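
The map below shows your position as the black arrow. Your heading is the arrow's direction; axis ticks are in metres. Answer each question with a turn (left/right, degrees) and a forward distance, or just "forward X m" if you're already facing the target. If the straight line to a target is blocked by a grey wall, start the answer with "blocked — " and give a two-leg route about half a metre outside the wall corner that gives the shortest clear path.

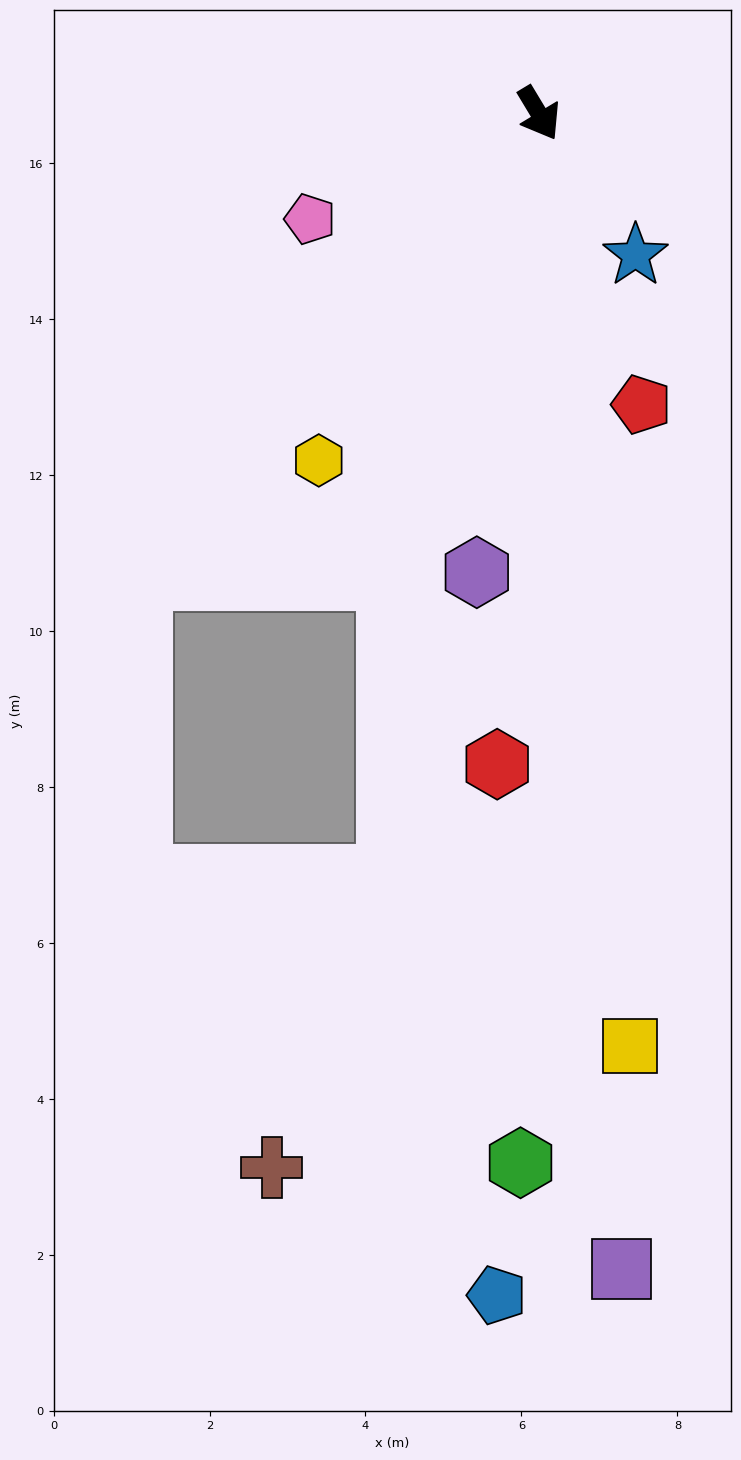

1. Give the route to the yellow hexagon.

turn right 63°, forward 5.3 m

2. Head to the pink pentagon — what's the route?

turn right 96°, forward 3.2 m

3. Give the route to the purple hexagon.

turn right 39°, forward 5.9 m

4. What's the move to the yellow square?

turn right 25°, forward 12.0 m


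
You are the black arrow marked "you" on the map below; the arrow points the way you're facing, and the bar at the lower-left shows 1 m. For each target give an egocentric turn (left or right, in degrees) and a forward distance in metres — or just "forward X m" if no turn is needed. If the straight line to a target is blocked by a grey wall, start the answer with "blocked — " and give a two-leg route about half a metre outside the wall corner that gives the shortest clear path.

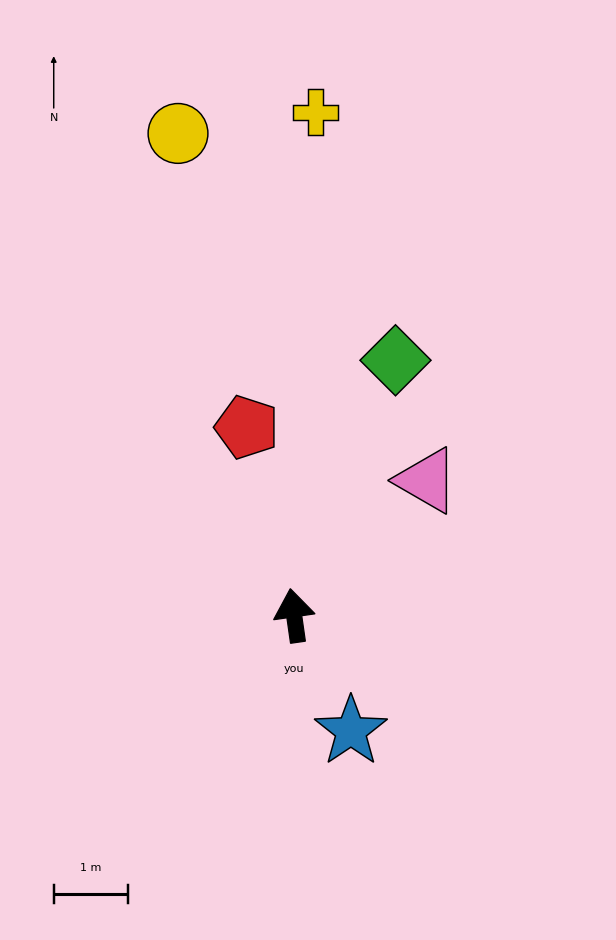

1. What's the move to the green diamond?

turn right 30°, forward 3.7 m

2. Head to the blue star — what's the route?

turn right 162°, forward 1.7 m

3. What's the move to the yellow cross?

turn right 11°, forward 6.7 m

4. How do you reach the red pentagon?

turn left 6°, forward 2.6 m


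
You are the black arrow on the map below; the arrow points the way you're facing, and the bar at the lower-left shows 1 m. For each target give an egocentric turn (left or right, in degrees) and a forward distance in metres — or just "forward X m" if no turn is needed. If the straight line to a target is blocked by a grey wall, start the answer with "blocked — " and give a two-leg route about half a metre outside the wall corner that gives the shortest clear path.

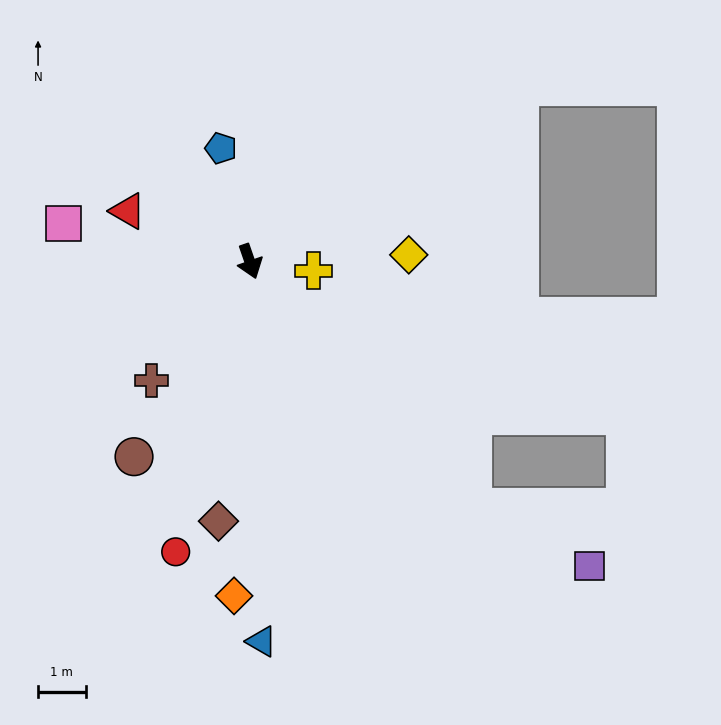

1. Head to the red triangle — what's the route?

turn right 132°, forward 2.8 m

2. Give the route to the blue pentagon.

turn left 175°, forward 2.5 m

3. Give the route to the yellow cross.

turn left 63°, forward 1.4 m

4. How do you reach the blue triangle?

turn right 17°, forward 8.0 m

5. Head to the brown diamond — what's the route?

turn right 26°, forward 5.5 m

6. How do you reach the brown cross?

turn right 59°, forward 3.2 m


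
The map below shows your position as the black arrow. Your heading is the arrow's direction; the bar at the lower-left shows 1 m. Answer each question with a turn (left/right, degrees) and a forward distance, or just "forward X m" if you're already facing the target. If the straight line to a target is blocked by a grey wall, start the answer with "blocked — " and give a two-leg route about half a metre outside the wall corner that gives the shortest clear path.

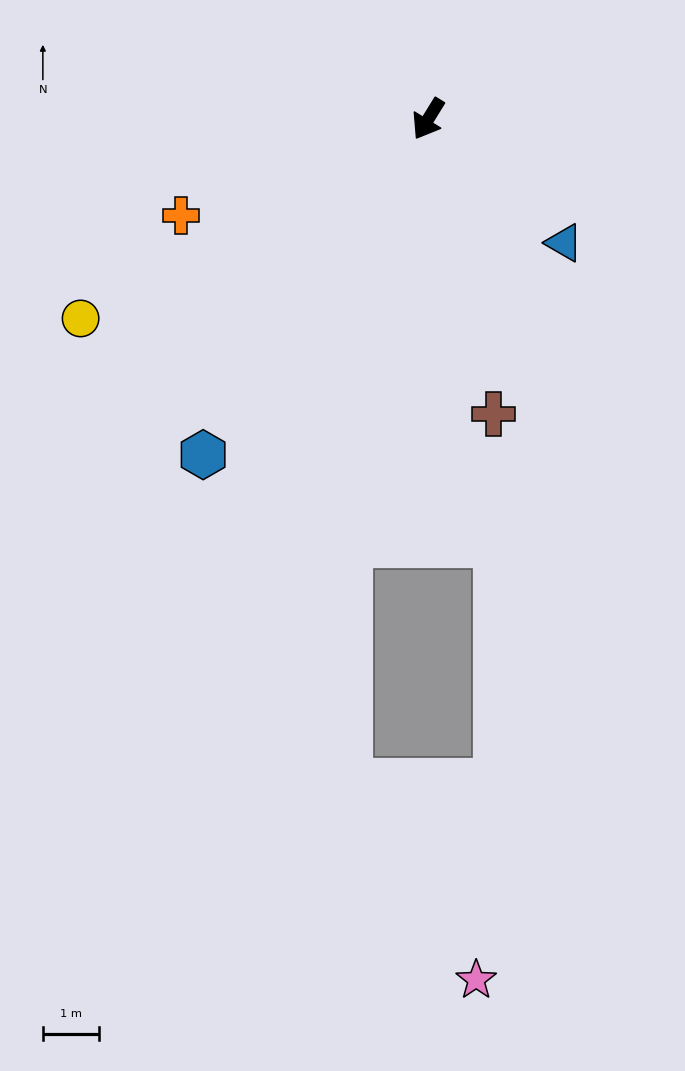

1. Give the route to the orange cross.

turn right 37°, forward 4.7 m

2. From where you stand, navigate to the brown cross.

turn left 44°, forward 5.4 m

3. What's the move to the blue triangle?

turn left 79°, forward 3.3 m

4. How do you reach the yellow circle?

turn right 29°, forward 7.1 m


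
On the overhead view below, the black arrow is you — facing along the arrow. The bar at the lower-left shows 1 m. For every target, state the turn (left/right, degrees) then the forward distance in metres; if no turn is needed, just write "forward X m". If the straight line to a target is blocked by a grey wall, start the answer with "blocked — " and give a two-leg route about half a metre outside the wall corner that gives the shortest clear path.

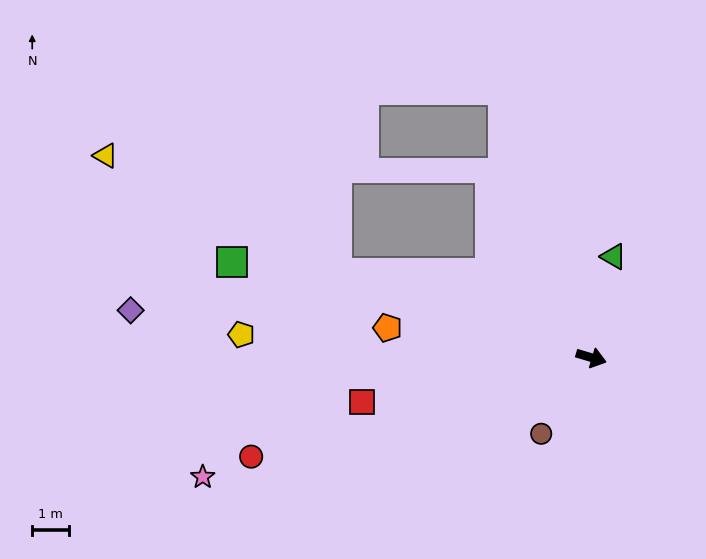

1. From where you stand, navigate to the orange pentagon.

turn right 172°, forward 5.6 m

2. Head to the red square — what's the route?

turn right 152°, forward 6.4 m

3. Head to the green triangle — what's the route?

turn left 94°, forward 2.8 m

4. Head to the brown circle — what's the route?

turn right 107°, forward 2.5 m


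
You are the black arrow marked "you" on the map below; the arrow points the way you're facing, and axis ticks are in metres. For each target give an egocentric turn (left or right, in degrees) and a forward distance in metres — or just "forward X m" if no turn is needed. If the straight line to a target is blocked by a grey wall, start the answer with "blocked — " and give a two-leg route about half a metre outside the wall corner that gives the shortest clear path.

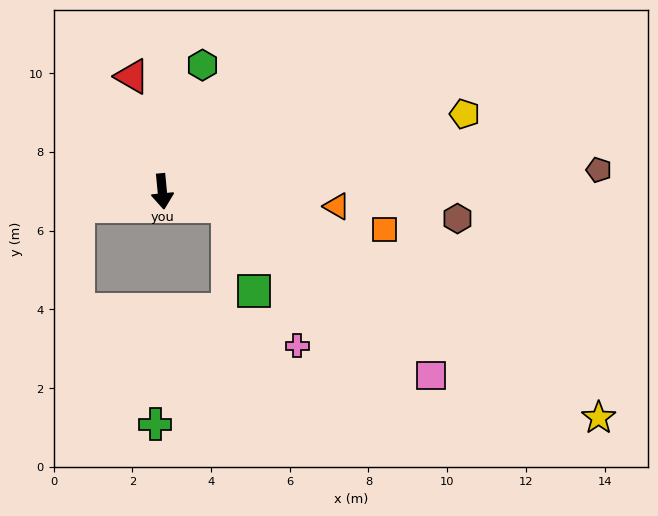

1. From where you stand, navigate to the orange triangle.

turn left 80°, forward 4.5 m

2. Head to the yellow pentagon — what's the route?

turn left 99°, forward 7.9 m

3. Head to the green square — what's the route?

blocked — turn left 72°, forward 1.7 m, then turn right 60°, forward 2.3 m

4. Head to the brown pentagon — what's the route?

turn left 87°, forward 11.1 m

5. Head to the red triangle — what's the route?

turn right 171°, forward 3.0 m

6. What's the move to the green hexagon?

turn left 157°, forward 3.4 m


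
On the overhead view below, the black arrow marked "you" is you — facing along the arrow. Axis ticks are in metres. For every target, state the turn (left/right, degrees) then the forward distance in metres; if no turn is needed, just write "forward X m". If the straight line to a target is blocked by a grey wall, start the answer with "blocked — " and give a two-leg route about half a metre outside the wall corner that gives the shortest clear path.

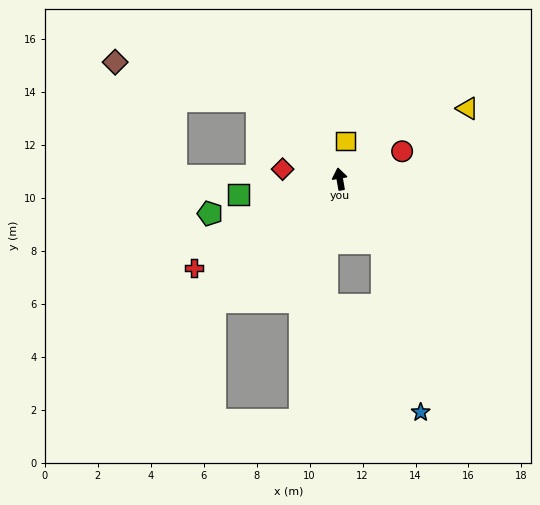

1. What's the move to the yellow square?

turn right 19°, forward 1.4 m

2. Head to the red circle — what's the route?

turn right 76°, forward 2.6 m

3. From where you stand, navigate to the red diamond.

turn left 70°, forward 2.2 m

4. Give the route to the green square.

turn left 89°, forward 3.9 m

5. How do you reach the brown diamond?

blocked — turn left 37°, forward 4.3 m, then turn left 28°, forward 5.6 m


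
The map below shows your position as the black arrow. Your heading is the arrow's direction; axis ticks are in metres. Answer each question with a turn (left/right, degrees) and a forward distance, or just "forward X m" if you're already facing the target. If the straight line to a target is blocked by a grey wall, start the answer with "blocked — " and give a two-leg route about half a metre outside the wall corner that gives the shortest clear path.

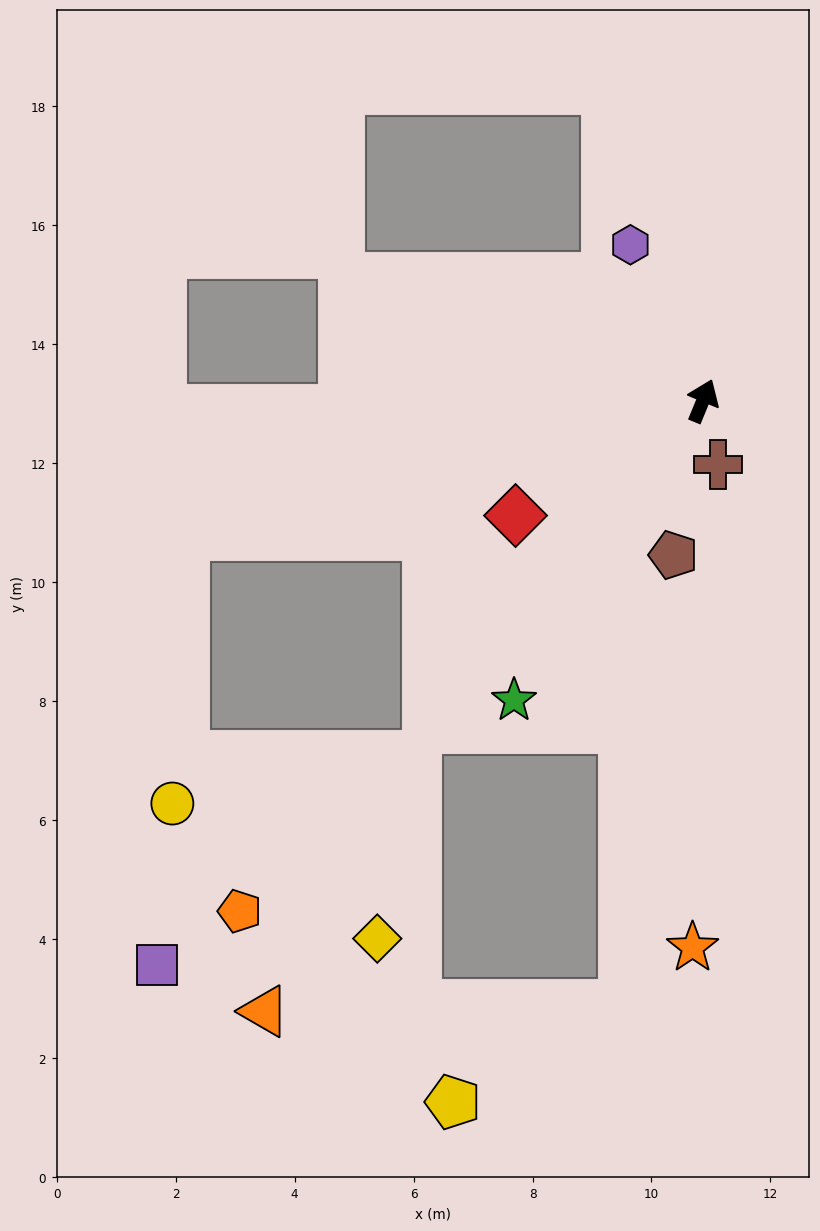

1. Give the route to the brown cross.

turn right 144°, forward 1.1 m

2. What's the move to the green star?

turn left 170°, forward 6.0 m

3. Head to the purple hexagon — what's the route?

turn left 47°, forward 2.9 m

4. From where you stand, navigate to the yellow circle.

blocked — turn left 127°, forward 9.0 m, then turn left 73°, forward 4.5 m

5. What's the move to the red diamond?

turn left 144°, forward 3.7 m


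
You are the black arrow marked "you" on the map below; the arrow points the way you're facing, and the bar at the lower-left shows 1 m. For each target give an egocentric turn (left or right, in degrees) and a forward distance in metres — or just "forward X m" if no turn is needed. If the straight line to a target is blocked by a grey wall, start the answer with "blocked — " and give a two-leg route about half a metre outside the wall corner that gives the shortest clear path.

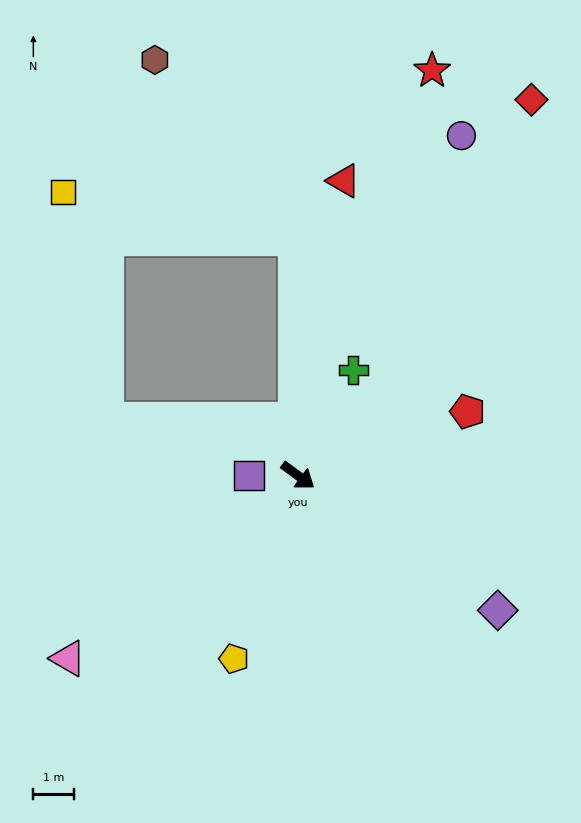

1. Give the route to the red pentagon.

turn left 57°, forward 4.5 m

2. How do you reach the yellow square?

blocked — turn left 127°, forward 5.8 m, then turn left 78°, forward 5.8 m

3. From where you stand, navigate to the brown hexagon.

blocked — turn left 127°, forward 5.8 m, then turn left 37°, forward 5.6 m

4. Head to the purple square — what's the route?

turn right 144°, forward 1.2 m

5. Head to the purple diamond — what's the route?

turn left 2°, forward 5.9 m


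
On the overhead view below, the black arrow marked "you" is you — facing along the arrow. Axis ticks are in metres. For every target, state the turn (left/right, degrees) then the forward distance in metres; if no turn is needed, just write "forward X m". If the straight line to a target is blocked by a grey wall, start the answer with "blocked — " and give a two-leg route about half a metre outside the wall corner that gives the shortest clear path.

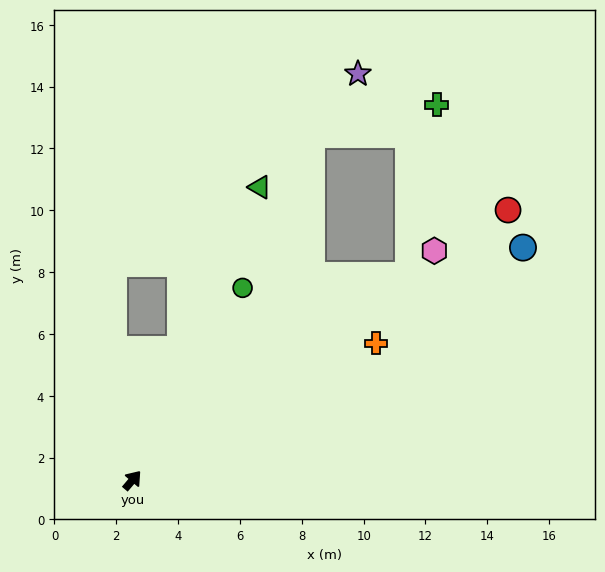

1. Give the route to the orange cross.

turn right 20°, forward 9.0 m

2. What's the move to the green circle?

turn left 10°, forward 7.2 m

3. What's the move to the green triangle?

turn left 17°, forward 10.3 m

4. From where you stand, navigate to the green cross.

blocked — turn right 13°, forward 11.1 m, then turn left 44°, forward 5.6 m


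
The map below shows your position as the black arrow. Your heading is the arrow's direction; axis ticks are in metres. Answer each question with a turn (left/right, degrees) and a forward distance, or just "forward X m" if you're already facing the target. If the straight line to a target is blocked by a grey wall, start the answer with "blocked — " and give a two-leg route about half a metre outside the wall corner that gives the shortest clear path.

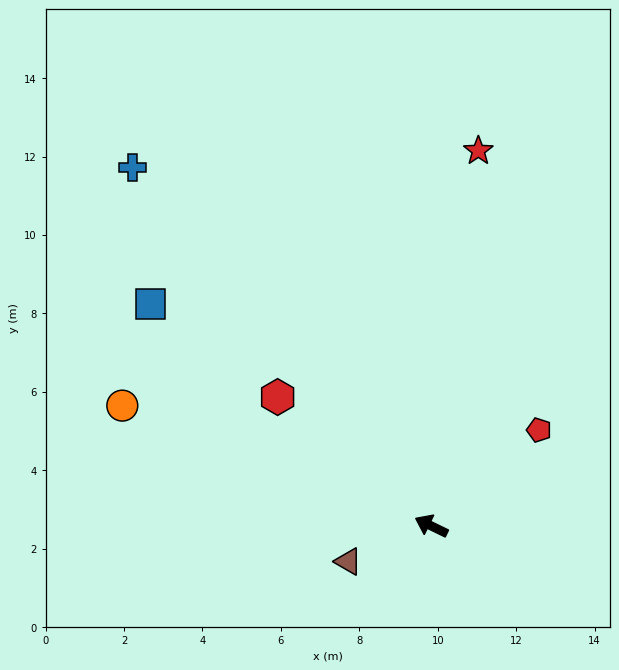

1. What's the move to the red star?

turn right 71°, forward 9.6 m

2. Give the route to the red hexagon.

turn right 14°, forward 5.1 m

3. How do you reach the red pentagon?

turn right 112°, forward 3.7 m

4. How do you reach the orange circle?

turn left 5°, forward 8.5 m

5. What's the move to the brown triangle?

turn left 49°, forward 2.3 m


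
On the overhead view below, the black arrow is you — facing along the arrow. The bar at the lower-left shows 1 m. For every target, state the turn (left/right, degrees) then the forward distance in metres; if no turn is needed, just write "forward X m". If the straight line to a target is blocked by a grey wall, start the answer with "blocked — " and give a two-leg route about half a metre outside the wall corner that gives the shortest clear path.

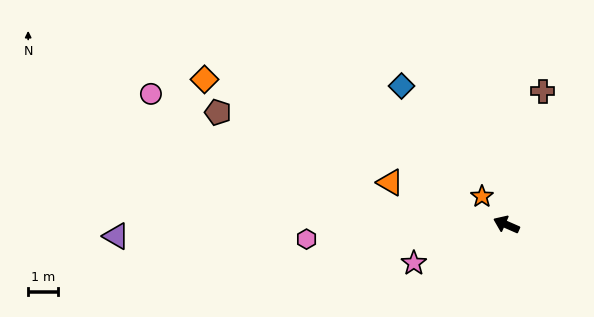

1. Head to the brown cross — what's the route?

turn right 82°, forward 4.6 m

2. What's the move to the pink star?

turn left 46°, forward 3.3 m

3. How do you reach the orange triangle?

turn left 4°, forward 4.1 m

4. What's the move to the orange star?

turn right 25°, forward 1.2 m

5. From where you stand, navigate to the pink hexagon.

turn left 28°, forward 6.7 m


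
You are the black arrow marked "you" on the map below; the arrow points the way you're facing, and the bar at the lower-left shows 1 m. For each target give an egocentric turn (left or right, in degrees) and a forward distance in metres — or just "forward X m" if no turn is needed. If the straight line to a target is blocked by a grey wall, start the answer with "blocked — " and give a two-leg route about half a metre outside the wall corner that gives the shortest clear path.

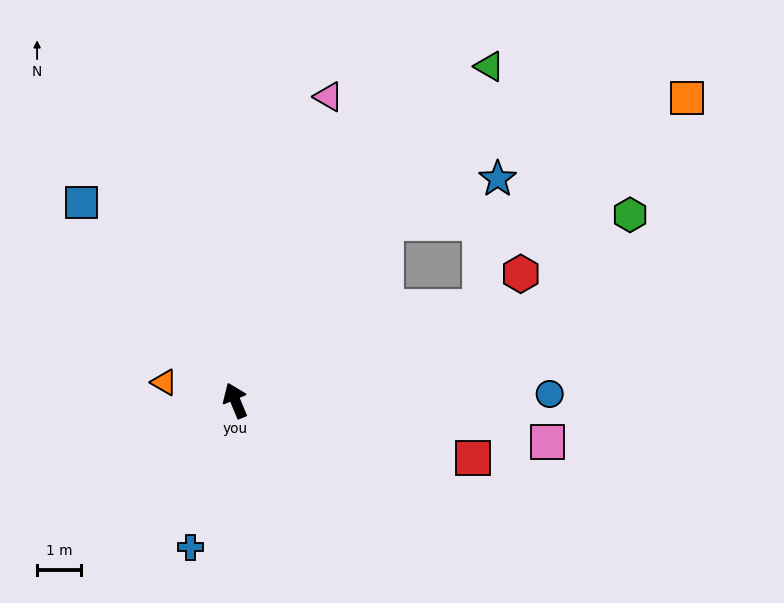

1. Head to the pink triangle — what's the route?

turn right 40°, forward 7.3 m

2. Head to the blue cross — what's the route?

turn left 140°, forward 3.5 m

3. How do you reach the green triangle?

turn right 60°, forward 9.6 m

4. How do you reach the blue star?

blocked — turn right 63°, forward 5.4 m, then turn right 28°, forward 2.8 m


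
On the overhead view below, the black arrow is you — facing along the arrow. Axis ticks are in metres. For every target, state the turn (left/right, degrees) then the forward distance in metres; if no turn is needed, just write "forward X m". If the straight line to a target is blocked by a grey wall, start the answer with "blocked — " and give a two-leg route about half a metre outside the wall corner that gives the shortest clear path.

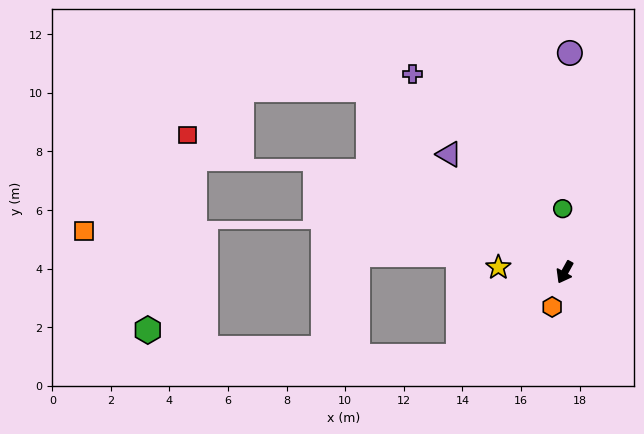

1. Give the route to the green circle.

turn right 149°, forward 2.2 m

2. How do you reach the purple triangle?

turn right 107°, forward 5.6 m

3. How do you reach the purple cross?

turn right 114°, forward 8.5 m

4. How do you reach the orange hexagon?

turn left 9°, forward 1.3 m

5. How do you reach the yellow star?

turn right 65°, forward 2.3 m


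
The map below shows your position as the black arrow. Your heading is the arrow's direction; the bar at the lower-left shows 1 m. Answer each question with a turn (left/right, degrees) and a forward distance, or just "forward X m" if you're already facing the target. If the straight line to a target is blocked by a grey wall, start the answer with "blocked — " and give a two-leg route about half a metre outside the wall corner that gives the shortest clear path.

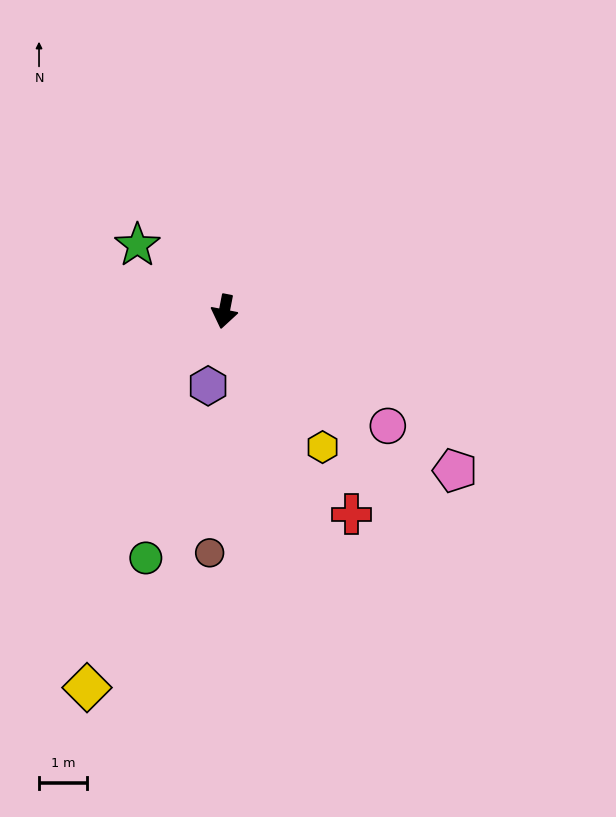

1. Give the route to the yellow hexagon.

turn left 47°, forward 3.5 m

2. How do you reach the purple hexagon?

forward 1.6 m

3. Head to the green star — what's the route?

turn right 116°, forward 2.3 m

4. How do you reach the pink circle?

turn left 66°, forward 4.2 m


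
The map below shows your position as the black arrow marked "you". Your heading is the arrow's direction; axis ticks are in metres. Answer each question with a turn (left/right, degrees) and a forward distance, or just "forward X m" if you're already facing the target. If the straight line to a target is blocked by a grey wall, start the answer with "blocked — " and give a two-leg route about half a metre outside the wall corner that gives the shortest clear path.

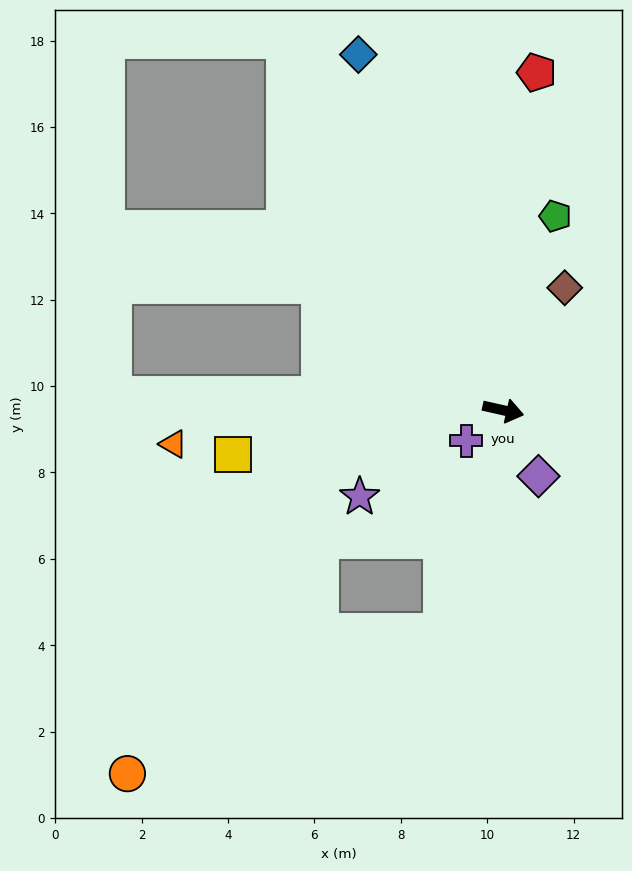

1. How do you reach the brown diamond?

turn left 76°, forward 3.2 m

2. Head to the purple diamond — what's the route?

turn right 49°, forward 1.7 m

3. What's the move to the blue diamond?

turn left 125°, forward 8.9 m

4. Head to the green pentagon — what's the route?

turn left 88°, forward 4.7 m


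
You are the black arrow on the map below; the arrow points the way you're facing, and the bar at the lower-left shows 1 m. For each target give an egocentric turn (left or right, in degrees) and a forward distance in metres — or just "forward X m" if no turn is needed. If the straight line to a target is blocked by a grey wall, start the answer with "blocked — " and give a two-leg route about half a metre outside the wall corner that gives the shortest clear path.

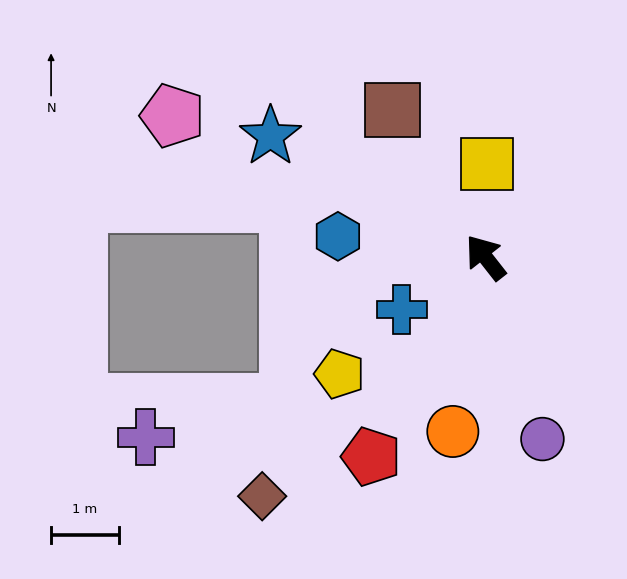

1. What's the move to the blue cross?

turn left 84°, forward 1.5 m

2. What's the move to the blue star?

turn left 23°, forward 3.6 m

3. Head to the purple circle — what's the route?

turn left 159°, forward 2.8 m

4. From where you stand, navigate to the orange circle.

turn left 131°, forward 2.6 m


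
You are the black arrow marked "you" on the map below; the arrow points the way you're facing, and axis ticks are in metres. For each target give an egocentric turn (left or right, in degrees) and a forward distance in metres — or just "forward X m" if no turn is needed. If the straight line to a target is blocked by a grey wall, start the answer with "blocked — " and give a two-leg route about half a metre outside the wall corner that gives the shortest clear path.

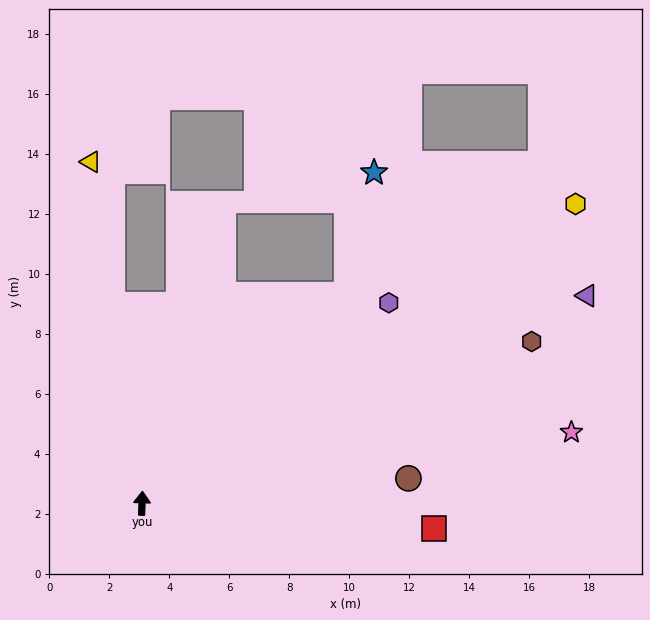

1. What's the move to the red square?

turn right 93°, forward 9.8 m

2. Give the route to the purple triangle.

turn right 63°, forward 16.4 m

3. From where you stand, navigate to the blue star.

blocked — turn right 42°, forward 9.8 m, then turn left 31°, forward 4.2 m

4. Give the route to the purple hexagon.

turn right 49°, forward 10.6 m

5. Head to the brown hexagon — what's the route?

turn right 65°, forward 14.1 m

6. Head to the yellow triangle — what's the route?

turn left 11°, forward 11.5 m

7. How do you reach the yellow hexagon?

turn right 53°, forward 17.6 m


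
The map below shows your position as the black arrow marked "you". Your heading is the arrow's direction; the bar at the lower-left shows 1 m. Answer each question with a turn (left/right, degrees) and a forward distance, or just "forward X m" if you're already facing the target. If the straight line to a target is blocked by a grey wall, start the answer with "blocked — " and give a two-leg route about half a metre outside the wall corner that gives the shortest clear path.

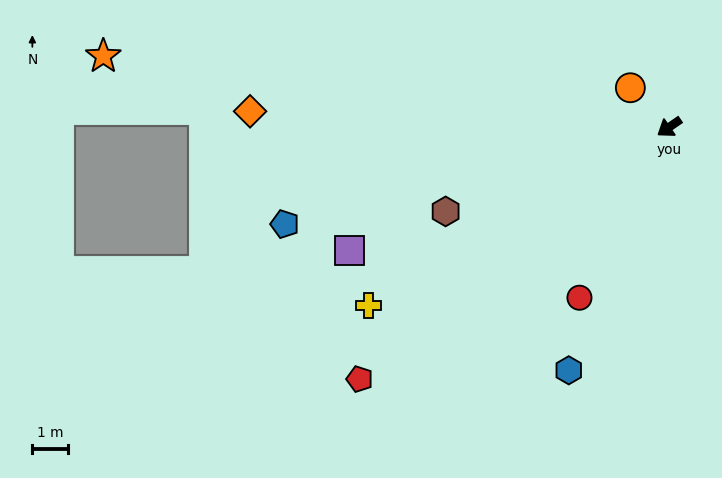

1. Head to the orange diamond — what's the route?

turn right 37°, forward 11.8 m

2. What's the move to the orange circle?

turn right 80°, forward 1.6 m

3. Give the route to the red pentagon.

turn left 5°, forward 11.2 m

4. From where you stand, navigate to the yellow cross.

turn right 4°, forward 9.8 m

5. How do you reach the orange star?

turn right 42°, forward 16.0 m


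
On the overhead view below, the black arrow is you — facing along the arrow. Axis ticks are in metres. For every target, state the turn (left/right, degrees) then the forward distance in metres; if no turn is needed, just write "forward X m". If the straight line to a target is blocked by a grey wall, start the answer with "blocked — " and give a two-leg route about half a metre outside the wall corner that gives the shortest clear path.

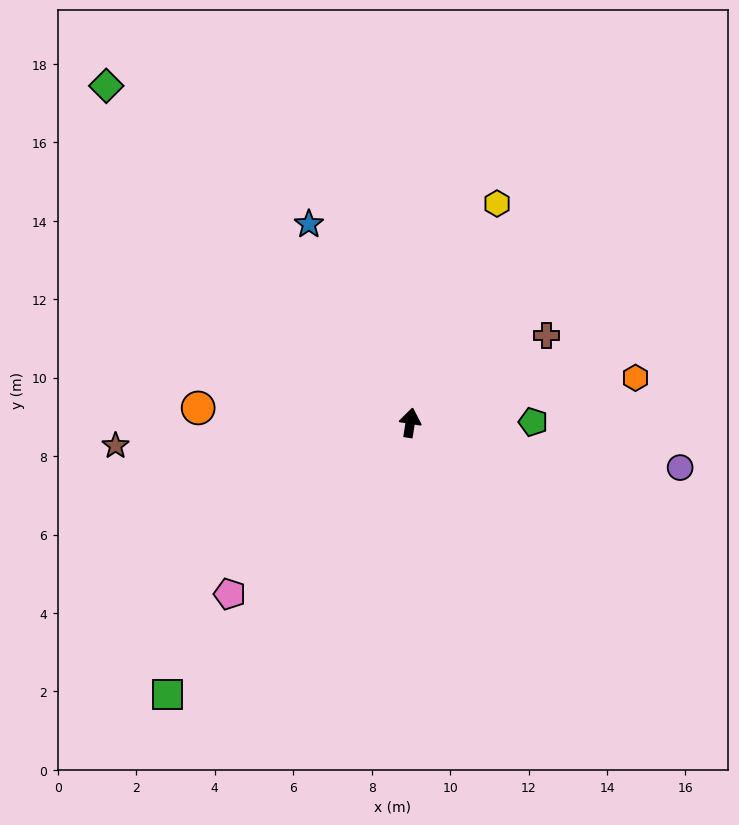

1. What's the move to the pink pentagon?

turn left 143°, forward 6.3 m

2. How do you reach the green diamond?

turn left 51°, forward 11.6 m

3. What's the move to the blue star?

turn left 36°, forward 5.7 m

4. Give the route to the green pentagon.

turn right 81°, forward 3.1 m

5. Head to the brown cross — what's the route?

turn right 48°, forward 4.1 m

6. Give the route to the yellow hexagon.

turn right 13°, forward 6.0 m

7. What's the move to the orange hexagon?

turn right 70°, forward 5.9 m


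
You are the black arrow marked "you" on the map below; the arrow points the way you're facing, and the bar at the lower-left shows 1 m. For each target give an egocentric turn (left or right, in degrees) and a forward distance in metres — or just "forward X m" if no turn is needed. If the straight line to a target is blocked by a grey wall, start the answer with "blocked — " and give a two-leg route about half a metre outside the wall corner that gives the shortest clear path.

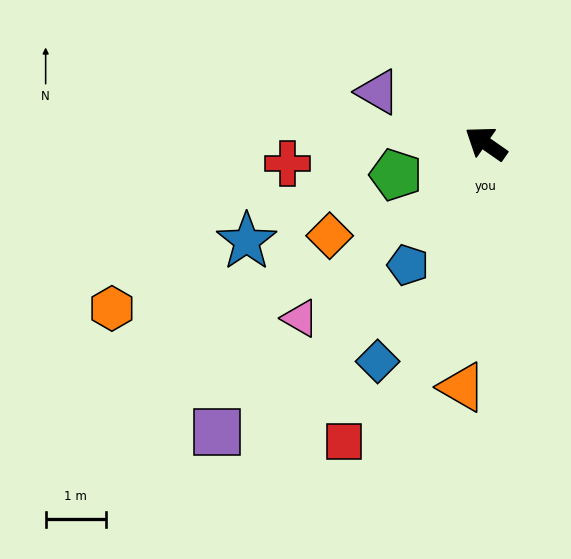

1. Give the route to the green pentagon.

turn left 54°, forward 1.6 m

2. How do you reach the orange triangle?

turn left 119°, forward 4.1 m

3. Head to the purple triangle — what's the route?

turn left 9°, forward 2.0 m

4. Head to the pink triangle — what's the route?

turn left 78°, forward 4.2 m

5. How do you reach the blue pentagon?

turn left 92°, forward 2.4 m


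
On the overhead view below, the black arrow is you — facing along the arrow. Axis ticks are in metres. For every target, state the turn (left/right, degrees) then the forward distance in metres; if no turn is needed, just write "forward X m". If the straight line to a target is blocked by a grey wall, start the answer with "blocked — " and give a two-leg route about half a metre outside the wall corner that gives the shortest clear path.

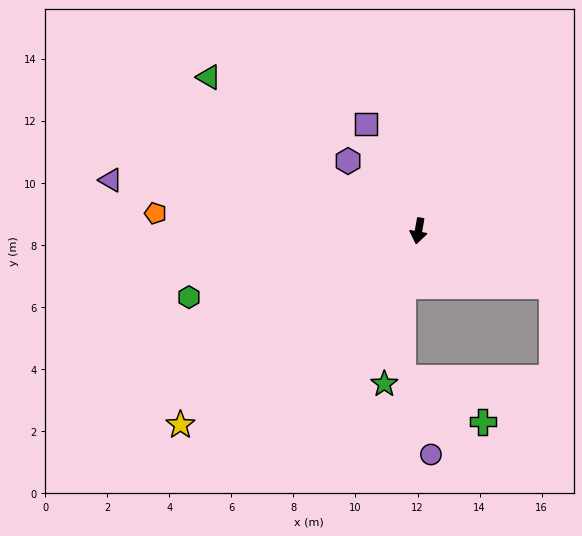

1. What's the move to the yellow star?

turn right 41°, forward 9.9 m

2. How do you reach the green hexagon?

turn right 64°, forward 7.7 m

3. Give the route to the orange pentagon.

turn right 84°, forward 8.5 m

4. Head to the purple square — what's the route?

turn right 144°, forward 3.8 m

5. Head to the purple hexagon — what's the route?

turn right 125°, forward 3.2 m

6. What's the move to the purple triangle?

turn right 89°, forward 10.1 m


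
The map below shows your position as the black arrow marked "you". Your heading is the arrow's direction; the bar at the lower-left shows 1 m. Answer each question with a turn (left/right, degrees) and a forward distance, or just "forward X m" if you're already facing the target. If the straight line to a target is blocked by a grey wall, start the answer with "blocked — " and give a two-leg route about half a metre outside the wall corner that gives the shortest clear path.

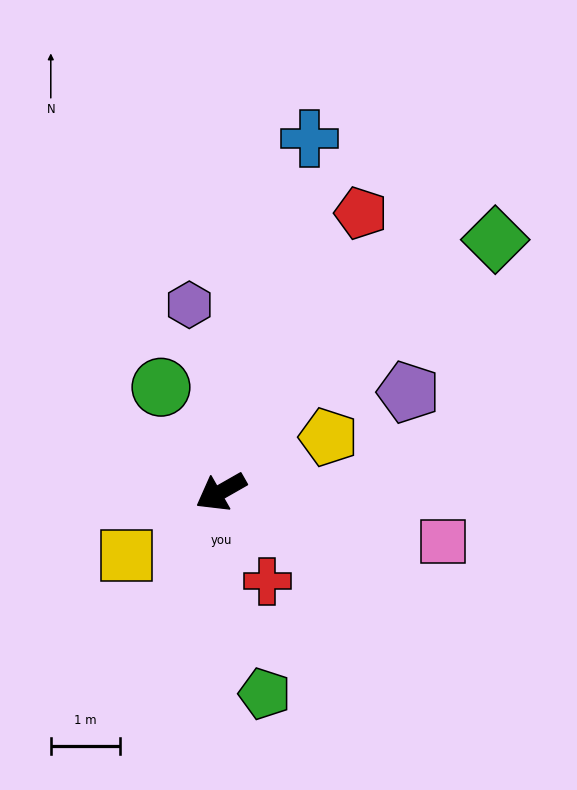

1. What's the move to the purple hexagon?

turn right 110°, forward 2.7 m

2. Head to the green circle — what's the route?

turn right 90°, forward 1.7 m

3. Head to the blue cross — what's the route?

turn right 134°, forward 5.3 m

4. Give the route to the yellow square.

turn left 4°, forward 1.6 m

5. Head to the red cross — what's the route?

turn left 88°, forward 1.5 m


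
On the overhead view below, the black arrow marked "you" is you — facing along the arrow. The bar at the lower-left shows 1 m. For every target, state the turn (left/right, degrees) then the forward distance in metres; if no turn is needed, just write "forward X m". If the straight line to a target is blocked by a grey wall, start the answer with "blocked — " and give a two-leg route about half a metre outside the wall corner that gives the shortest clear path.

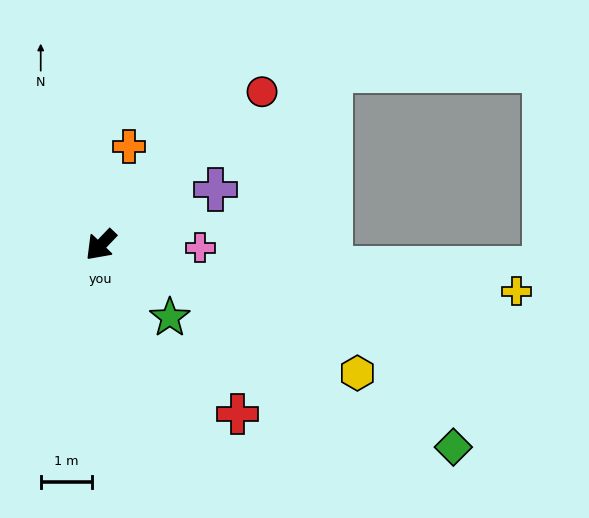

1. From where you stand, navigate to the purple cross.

turn left 159°, forward 2.5 m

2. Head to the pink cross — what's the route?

turn left 132°, forward 2.0 m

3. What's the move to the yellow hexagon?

turn left 107°, forward 5.6 m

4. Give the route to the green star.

turn left 87°, forward 2.0 m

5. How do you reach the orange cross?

turn right 152°, forward 2.0 m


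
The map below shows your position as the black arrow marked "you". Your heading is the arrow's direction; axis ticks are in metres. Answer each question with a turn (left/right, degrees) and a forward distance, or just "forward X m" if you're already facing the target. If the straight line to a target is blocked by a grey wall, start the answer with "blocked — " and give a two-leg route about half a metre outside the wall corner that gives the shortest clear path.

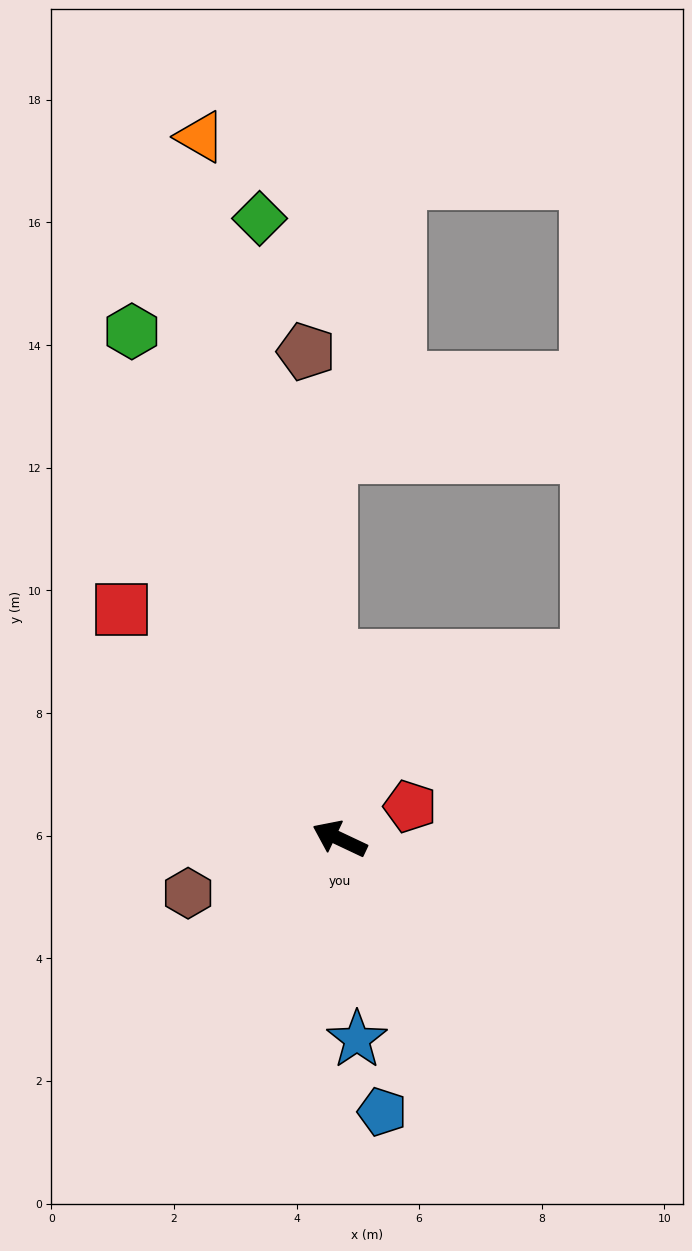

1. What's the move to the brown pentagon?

turn right 61°, forward 8.0 m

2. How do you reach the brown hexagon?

turn left 45°, forward 2.6 m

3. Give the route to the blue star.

turn left 120°, forward 3.3 m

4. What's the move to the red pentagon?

turn right 130°, forward 1.3 m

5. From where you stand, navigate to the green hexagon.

turn right 42°, forward 8.9 m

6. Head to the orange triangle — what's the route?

turn right 54°, forward 11.7 m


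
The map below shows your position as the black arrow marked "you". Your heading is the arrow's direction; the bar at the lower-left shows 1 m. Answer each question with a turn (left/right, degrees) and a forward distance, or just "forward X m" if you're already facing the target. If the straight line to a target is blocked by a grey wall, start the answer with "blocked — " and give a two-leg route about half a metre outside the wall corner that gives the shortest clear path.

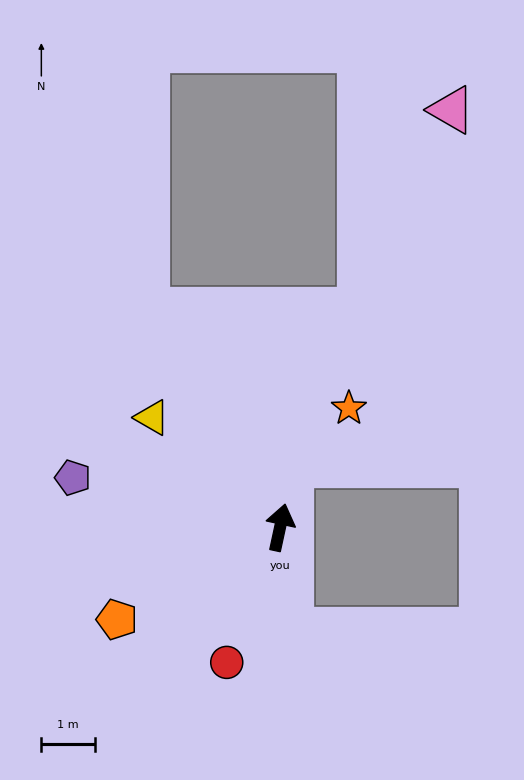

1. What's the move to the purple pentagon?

turn left 89°, forward 4.0 m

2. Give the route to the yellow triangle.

turn left 62°, forward 3.1 m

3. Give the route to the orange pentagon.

turn left 132°, forward 3.5 m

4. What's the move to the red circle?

turn left 171°, forward 2.7 m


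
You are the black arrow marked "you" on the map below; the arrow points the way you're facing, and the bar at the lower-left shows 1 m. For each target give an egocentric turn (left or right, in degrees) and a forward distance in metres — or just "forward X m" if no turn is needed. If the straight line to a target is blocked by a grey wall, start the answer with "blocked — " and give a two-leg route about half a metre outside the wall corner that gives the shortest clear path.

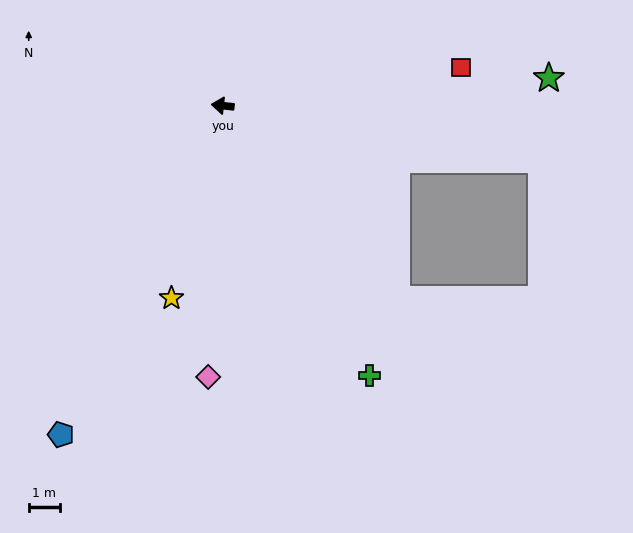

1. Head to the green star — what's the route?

turn right 169°, forward 10.5 m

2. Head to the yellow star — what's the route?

turn left 81°, forward 6.4 m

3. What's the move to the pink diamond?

turn left 93°, forward 8.7 m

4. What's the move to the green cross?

turn left 125°, forward 9.8 m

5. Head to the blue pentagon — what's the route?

turn left 70°, forward 11.7 m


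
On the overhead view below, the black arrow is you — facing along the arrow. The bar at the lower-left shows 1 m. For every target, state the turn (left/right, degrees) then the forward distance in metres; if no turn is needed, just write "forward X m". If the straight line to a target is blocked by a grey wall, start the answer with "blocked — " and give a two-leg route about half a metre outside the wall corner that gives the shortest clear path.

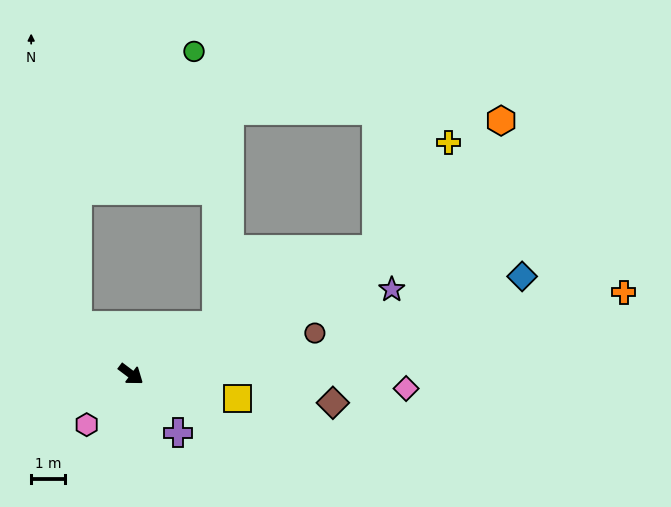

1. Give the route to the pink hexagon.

turn right 94°, forward 2.0 m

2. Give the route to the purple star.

turn left 55°, forward 8.1 m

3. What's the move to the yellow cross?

blocked — turn left 64°, forward 8.1 m, then turn left 29°, forward 3.8 m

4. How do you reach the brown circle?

turn left 50°, forward 5.6 m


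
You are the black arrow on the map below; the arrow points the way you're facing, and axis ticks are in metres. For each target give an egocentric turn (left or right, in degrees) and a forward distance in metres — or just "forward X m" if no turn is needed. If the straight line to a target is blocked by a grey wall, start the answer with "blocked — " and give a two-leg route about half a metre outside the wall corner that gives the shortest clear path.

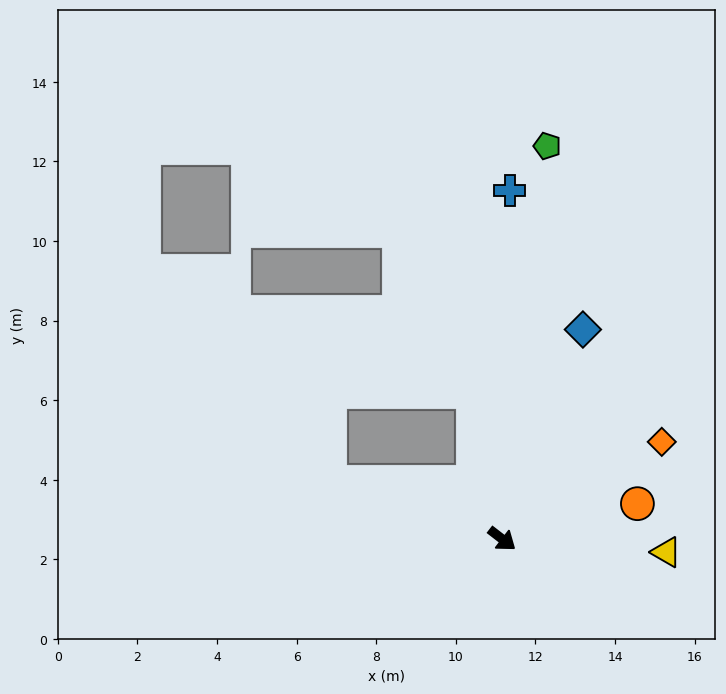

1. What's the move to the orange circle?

turn left 52°, forward 3.5 m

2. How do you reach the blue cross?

turn left 126°, forward 8.8 m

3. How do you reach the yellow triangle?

turn left 33°, forward 4.1 m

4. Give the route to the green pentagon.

turn left 121°, forward 9.9 m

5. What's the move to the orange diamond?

turn left 69°, forward 4.7 m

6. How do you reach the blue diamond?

turn left 107°, forward 5.6 m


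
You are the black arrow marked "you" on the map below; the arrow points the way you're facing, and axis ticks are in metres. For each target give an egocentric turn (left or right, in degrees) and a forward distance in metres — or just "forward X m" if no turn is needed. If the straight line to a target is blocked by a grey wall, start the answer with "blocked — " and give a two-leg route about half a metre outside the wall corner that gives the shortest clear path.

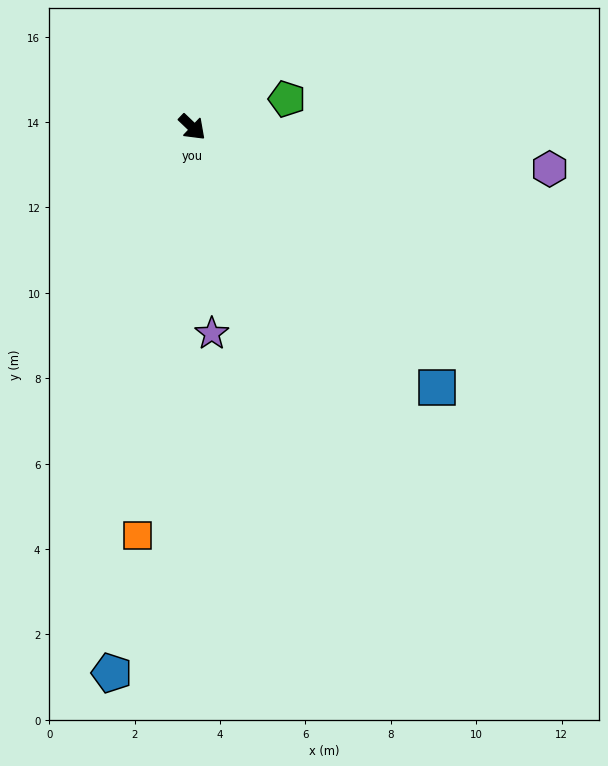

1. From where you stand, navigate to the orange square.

turn right 54°, forward 9.7 m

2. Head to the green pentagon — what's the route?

turn left 60°, forward 2.3 m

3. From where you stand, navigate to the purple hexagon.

turn left 37°, forward 8.4 m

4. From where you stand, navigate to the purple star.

turn right 41°, forward 4.9 m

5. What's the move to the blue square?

turn right 3°, forward 8.4 m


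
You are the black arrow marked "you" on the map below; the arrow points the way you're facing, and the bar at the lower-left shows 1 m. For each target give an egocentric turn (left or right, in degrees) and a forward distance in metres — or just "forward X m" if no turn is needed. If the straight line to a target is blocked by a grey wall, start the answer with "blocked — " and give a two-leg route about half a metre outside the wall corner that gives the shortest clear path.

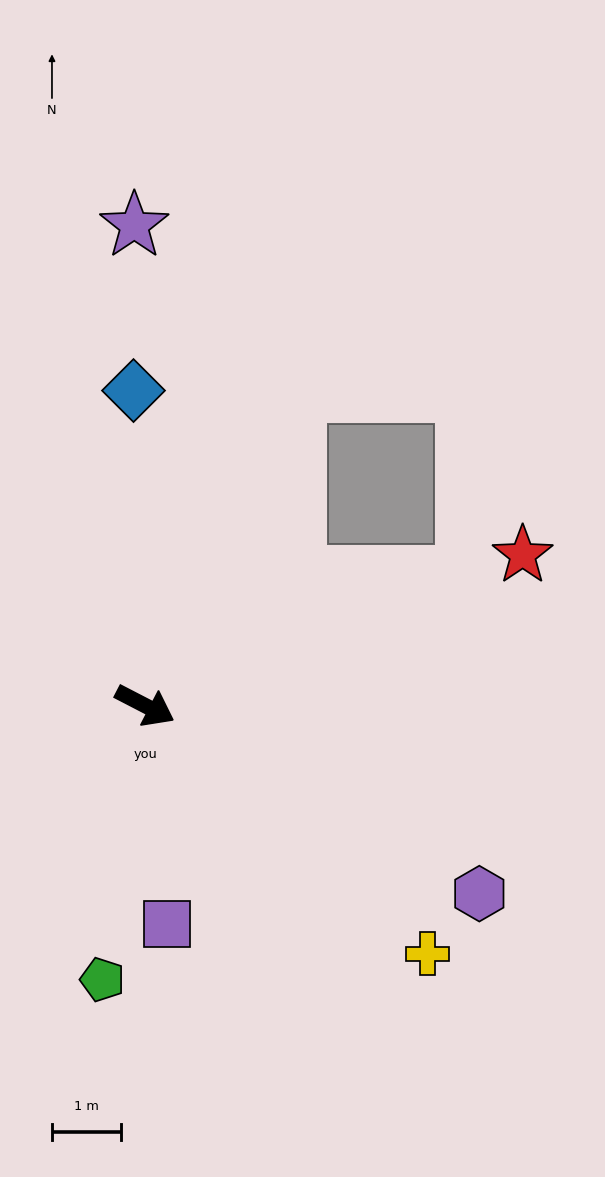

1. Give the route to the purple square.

turn right 57°, forward 3.2 m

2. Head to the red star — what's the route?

turn left 49°, forward 5.9 m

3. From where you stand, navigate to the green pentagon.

turn right 71°, forward 4.0 m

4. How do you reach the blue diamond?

turn left 119°, forward 4.5 m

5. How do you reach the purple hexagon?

turn right 2°, forward 5.5 m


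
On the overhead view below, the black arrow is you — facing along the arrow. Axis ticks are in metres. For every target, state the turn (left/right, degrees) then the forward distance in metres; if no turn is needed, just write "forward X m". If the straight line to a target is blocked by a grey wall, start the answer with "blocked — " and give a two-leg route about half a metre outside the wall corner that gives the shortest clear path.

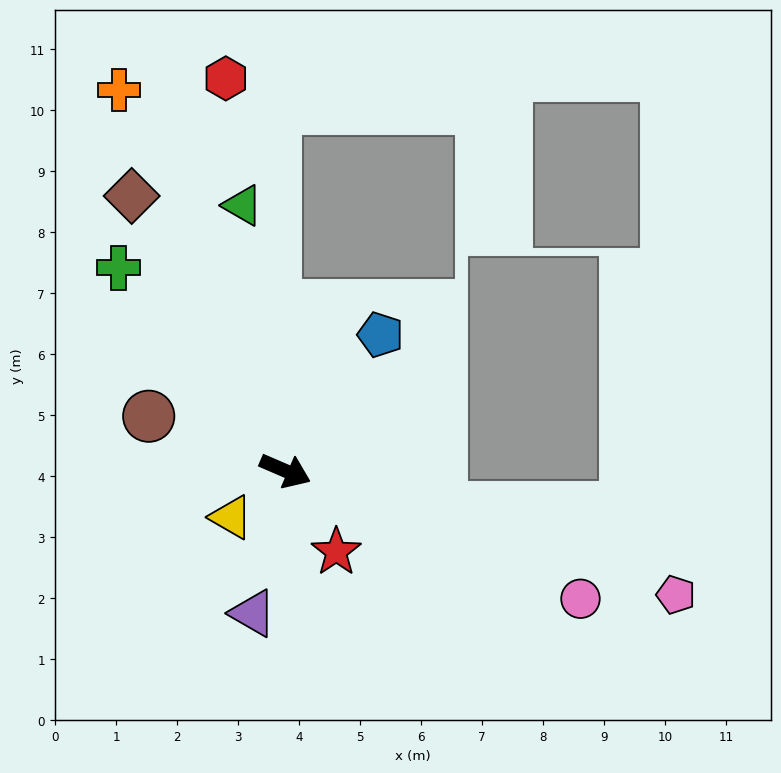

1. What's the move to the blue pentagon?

turn left 78°, forward 2.7 m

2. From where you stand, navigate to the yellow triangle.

turn right 116°, forward 1.2 m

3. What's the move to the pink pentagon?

turn left 6°, forward 6.7 m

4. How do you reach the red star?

turn right 35°, forward 1.6 m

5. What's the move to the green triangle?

turn left 122°, forward 4.4 m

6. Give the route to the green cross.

turn left 153°, forward 4.3 m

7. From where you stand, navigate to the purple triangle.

turn right 80°, forward 2.4 m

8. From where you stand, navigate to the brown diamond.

turn left 143°, forward 5.2 m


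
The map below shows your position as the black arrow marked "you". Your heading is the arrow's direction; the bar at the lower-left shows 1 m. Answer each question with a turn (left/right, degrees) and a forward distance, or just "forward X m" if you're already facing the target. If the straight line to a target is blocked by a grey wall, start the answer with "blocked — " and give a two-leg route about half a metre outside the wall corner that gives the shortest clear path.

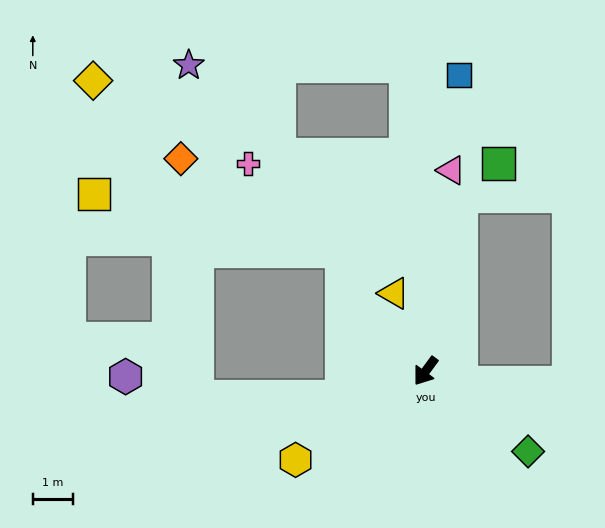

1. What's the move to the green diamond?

turn left 88°, forward 3.3 m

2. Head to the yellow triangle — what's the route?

turn right 121°, forward 2.1 m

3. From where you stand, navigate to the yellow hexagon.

turn right 19°, forward 4.0 m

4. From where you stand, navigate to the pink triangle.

turn right 151°, forward 5.1 m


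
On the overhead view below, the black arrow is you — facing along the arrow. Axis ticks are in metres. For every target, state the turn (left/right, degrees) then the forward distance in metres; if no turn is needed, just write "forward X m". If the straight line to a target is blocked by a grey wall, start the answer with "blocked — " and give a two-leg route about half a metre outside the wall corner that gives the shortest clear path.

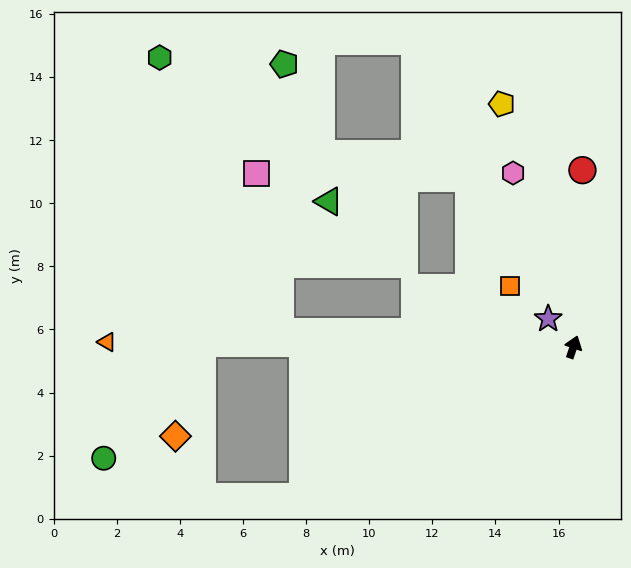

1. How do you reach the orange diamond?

blocked — turn left 108°, forward 11.7 m, then turn left 74°, forward 3.0 m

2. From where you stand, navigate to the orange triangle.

turn left 108°, forward 14.8 m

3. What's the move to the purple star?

turn left 61°, forward 1.2 m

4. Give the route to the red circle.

turn left 16°, forward 5.6 m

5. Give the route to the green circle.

blocked — turn left 108°, forward 11.7 m, then turn left 50°, forward 4.8 m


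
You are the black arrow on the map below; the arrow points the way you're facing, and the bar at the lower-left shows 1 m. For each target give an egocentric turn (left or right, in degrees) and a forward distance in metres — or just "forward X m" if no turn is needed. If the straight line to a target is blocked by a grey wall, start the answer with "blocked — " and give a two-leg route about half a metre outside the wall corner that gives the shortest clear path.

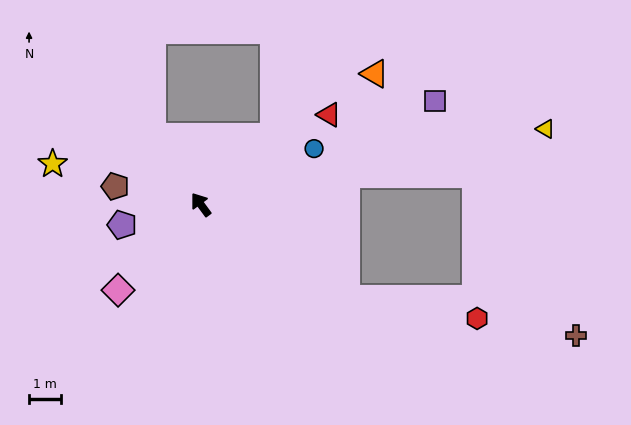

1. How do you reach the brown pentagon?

turn left 42°, forward 2.7 m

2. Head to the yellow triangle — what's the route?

turn right 114°, forward 11.0 m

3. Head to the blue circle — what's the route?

turn right 100°, forward 3.9 m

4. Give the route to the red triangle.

turn right 91°, forward 4.9 m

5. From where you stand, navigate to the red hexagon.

blocked — turn right 159°, forward 5.4 m, then turn left 24°, forward 4.1 m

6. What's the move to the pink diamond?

turn left 100°, forward 3.7 m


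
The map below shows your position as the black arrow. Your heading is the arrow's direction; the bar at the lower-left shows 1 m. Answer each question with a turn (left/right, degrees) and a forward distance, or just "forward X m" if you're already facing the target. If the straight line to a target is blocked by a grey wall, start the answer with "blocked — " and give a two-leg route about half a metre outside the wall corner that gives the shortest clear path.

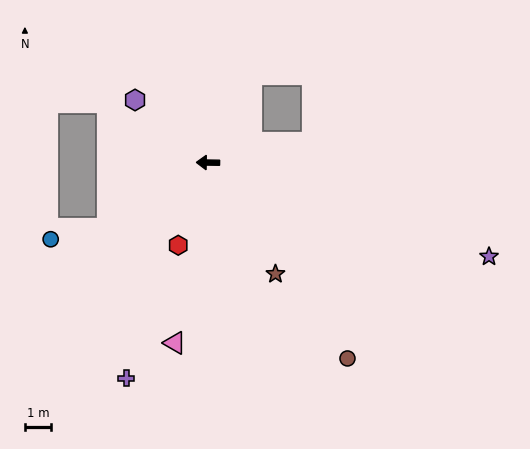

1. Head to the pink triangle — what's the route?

turn left 80°, forward 7.1 m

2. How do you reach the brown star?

turn left 122°, forward 5.0 m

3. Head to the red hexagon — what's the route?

turn left 71°, forward 3.4 m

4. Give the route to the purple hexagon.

turn right 40°, forward 3.7 m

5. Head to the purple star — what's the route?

turn left 162°, forward 11.4 m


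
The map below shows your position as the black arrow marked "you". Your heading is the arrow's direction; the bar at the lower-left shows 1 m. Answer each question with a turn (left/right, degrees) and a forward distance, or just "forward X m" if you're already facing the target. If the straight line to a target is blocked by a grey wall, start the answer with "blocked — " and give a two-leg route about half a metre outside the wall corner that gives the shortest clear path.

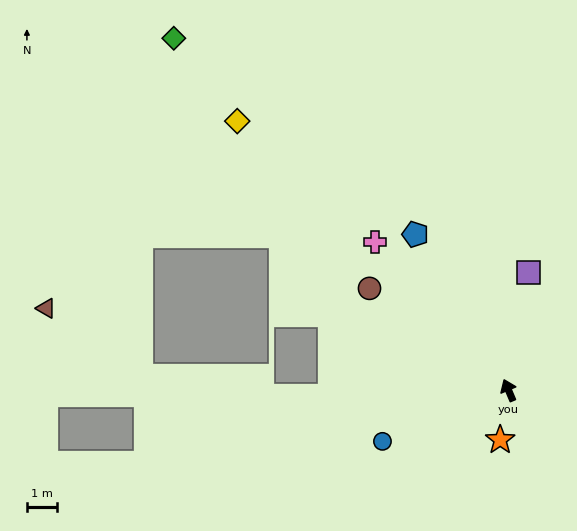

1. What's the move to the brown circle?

turn left 31°, forward 5.8 m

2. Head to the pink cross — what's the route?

turn left 19°, forward 6.7 m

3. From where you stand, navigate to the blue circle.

turn left 89°, forward 4.6 m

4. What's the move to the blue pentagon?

turn left 8°, forward 6.1 m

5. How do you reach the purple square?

turn right 33°, forward 4.0 m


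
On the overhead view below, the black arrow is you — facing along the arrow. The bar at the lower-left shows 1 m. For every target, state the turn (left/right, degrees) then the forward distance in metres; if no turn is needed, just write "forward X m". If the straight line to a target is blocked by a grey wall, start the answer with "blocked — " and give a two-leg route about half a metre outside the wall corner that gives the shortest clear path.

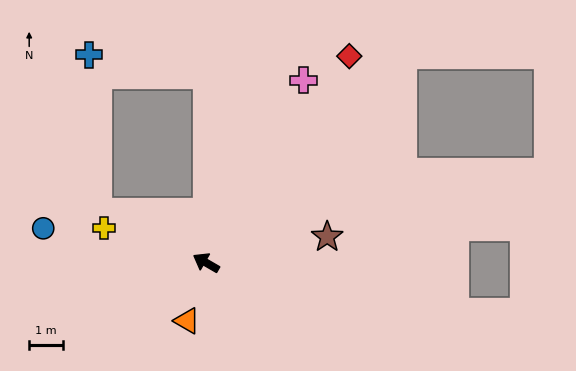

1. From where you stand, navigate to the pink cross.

turn right 88°, forward 6.2 m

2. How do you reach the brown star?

turn right 138°, forward 3.7 m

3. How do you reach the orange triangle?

turn left 102°, forward 1.8 m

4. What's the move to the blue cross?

blocked — turn right 60°, forward 5.6 m, then turn left 80°, forward 3.6 m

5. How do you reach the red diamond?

turn right 95°, forward 7.5 m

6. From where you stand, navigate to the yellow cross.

turn left 11°, forward 3.2 m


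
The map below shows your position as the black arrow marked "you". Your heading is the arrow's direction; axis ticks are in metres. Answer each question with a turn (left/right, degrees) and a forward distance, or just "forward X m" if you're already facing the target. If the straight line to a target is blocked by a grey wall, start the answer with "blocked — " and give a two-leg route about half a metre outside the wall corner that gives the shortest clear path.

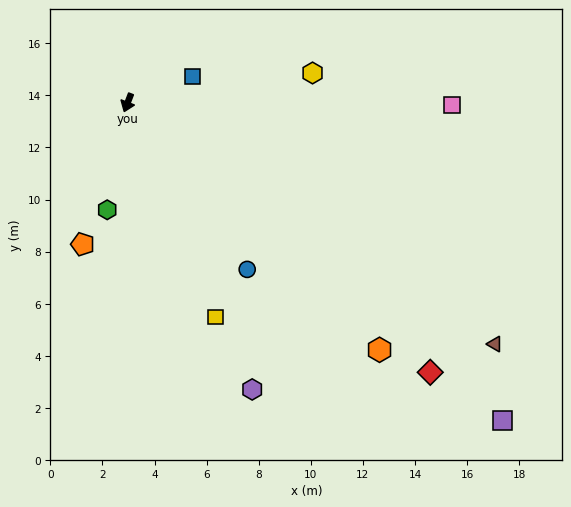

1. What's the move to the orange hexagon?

turn left 67°, forward 13.5 m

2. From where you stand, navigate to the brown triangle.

turn left 78°, forward 16.9 m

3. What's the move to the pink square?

turn left 111°, forward 12.5 m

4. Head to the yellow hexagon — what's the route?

turn left 120°, forward 7.2 m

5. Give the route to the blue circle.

turn left 57°, forward 7.9 m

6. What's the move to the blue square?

turn left 133°, forward 2.7 m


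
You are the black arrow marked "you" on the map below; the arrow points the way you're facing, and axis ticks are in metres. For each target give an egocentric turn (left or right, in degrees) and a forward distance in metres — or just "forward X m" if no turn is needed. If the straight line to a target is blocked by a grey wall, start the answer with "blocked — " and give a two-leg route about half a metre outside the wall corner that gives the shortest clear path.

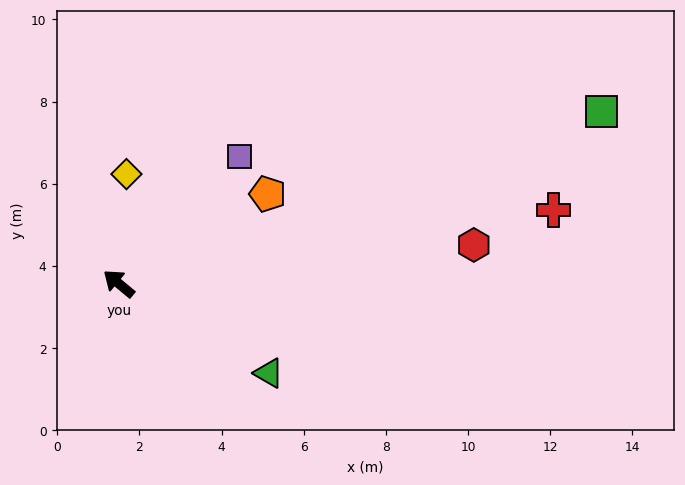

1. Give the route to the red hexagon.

turn right 134°, forward 8.7 m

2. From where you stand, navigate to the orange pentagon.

turn right 109°, forward 4.2 m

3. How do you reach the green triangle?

turn right 171°, forward 4.3 m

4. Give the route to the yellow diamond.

turn right 54°, forward 2.7 m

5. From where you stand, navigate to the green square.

turn right 121°, forward 12.5 m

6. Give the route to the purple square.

turn right 94°, forward 4.3 m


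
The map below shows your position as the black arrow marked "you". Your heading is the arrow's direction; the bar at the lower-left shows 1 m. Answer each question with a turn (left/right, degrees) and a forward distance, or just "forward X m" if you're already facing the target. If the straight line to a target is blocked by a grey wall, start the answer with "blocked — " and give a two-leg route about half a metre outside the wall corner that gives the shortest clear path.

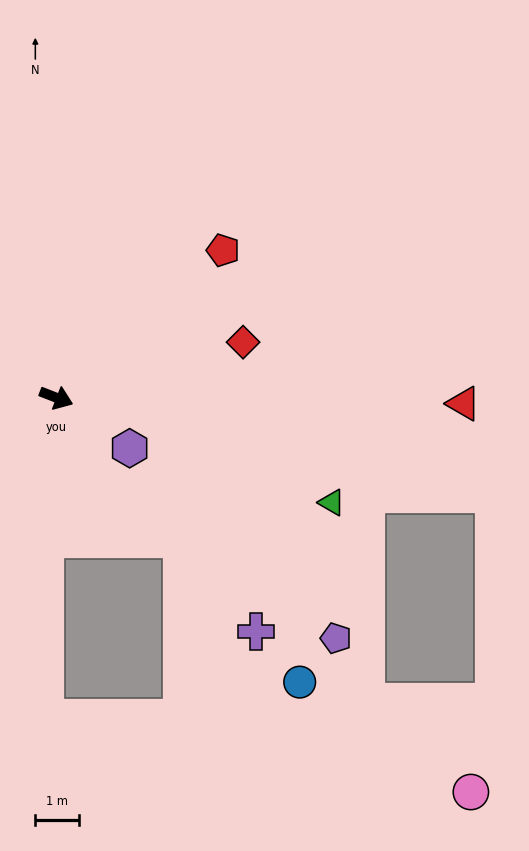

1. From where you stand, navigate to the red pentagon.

turn left 63°, forward 5.1 m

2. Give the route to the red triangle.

turn left 20°, forward 9.4 m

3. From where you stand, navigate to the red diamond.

turn left 38°, forward 4.5 m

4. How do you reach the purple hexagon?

turn right 13°, forward 2.0 m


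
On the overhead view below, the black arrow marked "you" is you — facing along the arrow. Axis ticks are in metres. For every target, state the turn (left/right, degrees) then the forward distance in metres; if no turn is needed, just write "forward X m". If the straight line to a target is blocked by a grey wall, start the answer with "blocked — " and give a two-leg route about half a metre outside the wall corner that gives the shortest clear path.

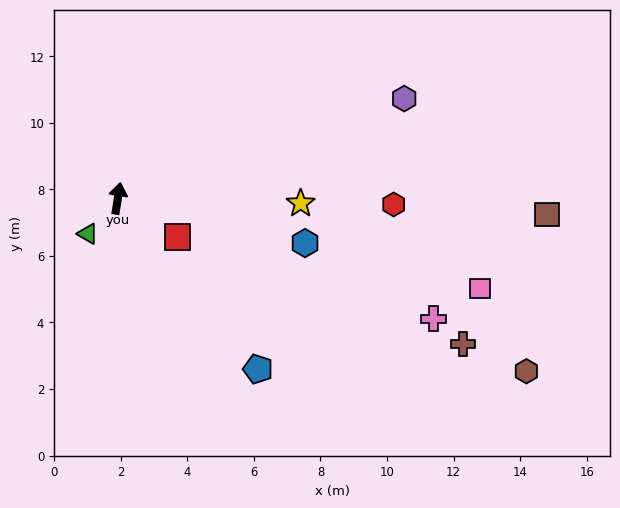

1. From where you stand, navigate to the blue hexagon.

turn right 94°, forward 5.8 m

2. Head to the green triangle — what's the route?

turn left 149°, forward 1.4 m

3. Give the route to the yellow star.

turn right 82°, forward 5.5 m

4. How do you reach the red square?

turn right 114°, forward 2.1 m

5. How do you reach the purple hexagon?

turn right 62°, forward 9.1 m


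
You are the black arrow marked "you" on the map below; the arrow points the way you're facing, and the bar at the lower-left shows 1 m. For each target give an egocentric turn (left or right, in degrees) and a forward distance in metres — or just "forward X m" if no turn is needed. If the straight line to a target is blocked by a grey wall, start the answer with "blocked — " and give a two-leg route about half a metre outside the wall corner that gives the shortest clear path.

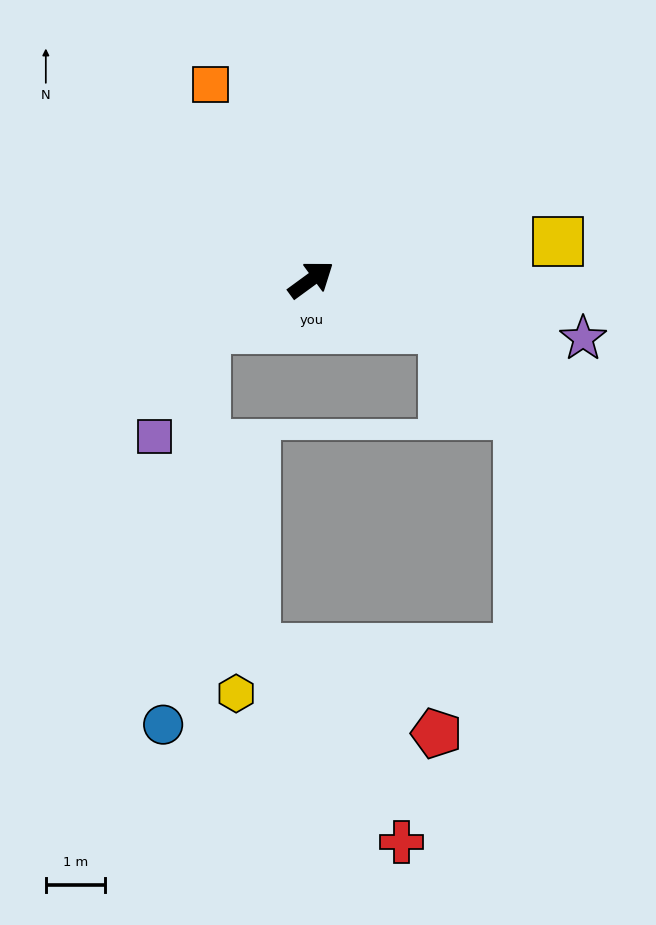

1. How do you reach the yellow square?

turn right 27°, forward 4.2 m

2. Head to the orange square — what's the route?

turn left 81°, forward 3.7 m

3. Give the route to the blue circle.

blocked — turn left 169°, forward 2.0 m, then turn left 59°, forward 6.8 m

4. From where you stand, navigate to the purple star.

turn right 48°, forward 4.7 m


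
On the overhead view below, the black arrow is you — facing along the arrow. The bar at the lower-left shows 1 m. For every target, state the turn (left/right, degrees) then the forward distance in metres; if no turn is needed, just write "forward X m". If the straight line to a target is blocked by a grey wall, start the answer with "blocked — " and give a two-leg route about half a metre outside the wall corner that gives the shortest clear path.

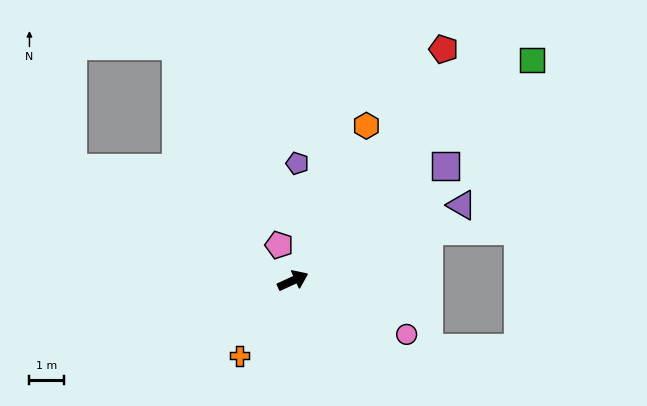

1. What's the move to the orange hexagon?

turn left 40°, forward 5.0 m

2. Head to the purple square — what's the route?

turn left 12°, forward 5.5 m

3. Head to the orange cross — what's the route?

turn right 150°, forward 2.7 m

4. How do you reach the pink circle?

turn right 50°, forward 3.7 m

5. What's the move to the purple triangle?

forward 5.4 m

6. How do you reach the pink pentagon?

turn left 87°, forward 1.1 m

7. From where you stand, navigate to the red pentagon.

turn left 32°, forward 8.0 m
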